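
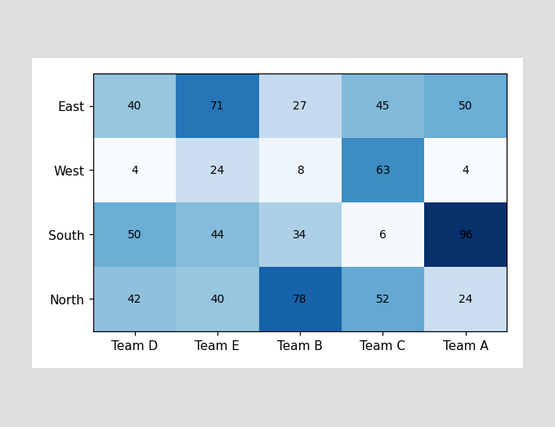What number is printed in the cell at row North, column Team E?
The (North, Team E) cell reads 40.

40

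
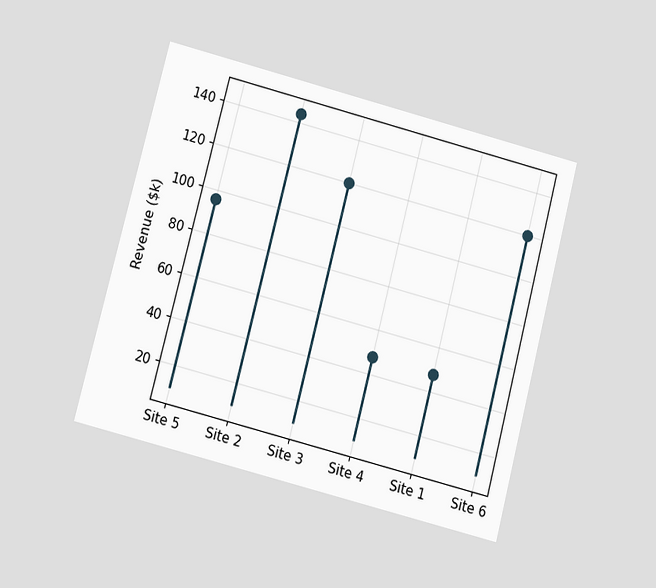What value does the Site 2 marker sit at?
The chart is tilted about 15° clockwise and viewed at a slight angle. The Site 2 marker sits at $144k.

$144k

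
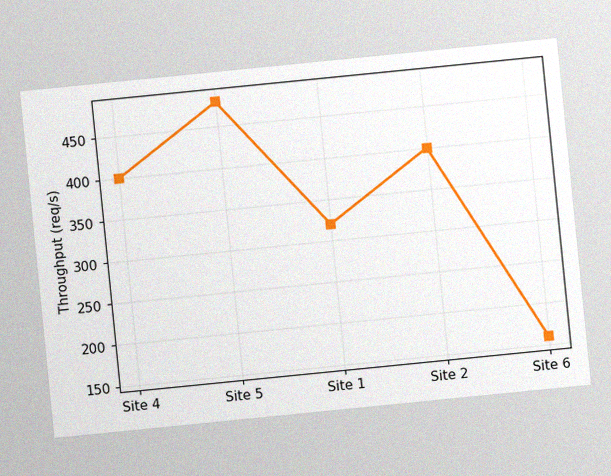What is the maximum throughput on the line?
480req/s

The chart is tilted about 6° counter-clockwise, with some photo noise. The highest point is at Site 5, and reading across to the y-axis gives 480req/s.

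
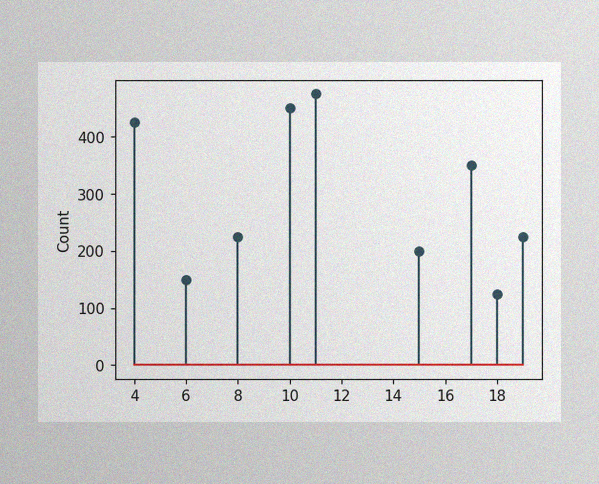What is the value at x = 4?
The image has some photo noise and uneven lighting. The stem at x=4 reaches 425.

425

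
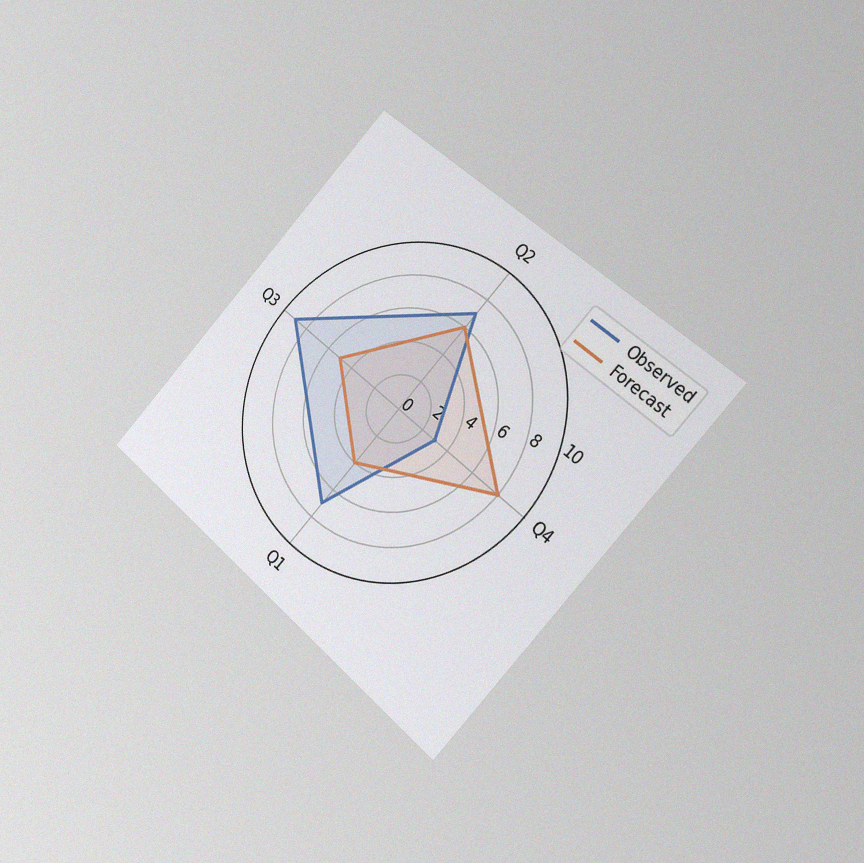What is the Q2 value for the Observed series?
7

The chart is tilted about 43° clockwise and viewed slightly from the right, with some photo noise. On the Q2 axis, Observed reaches 7.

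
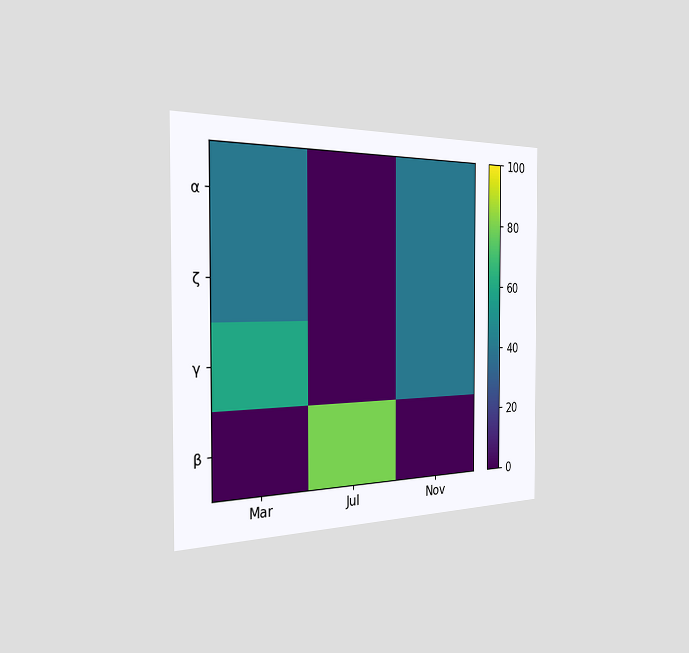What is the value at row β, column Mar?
The chart is viewed slightly from the left. Matching cell (β, Mar) against the colorbar gives 0.

0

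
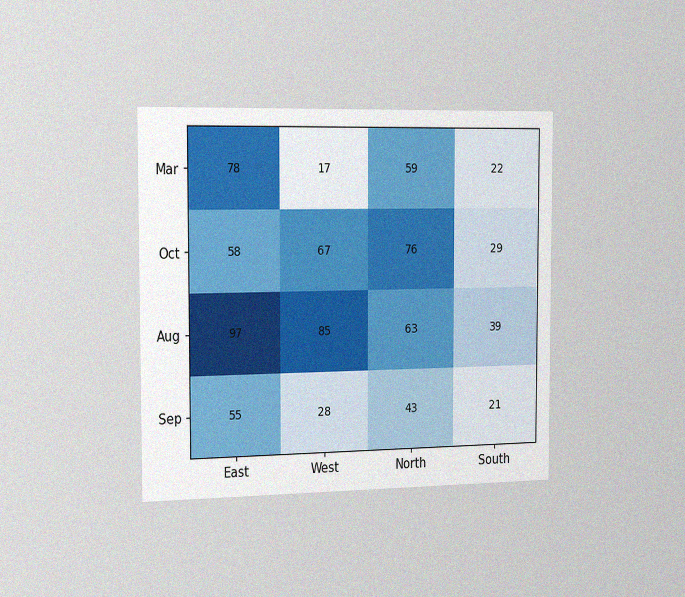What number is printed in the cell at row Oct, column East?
The chart is viewed slightly from the left, with some photo noise. The (Oct, East) cell reads 58.

58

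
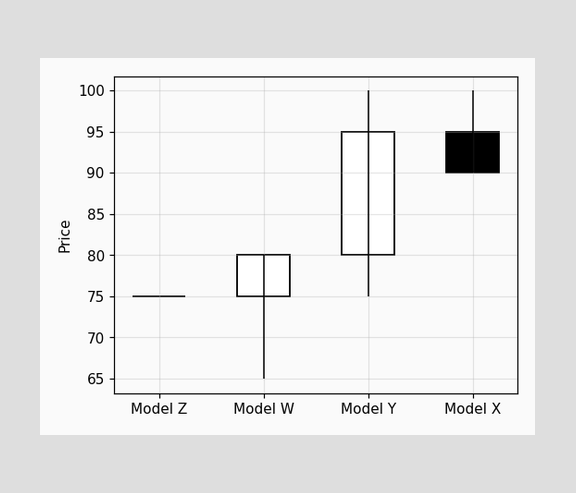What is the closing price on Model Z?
75

The Model Z candle closes at 75.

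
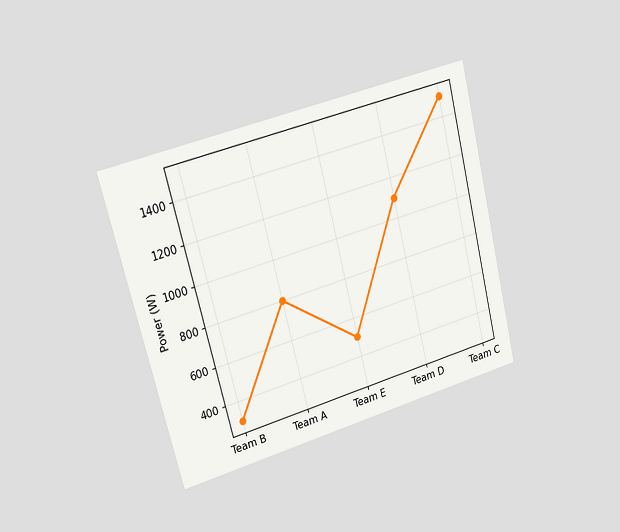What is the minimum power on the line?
300W

The chart is tilted about 14° counter-clockwise and viewed slightly from the left. The lowest point is at Team B, and reading across to the y-axis gives 300W.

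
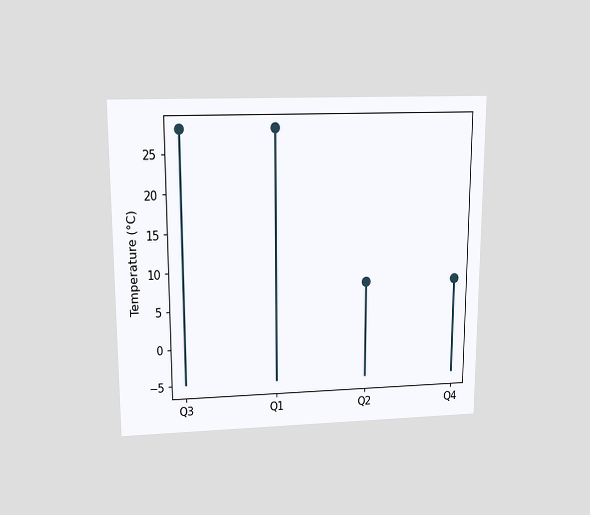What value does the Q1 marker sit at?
The chart is viewed slightly from above. The Q1 marker sits at 28°C.

28°C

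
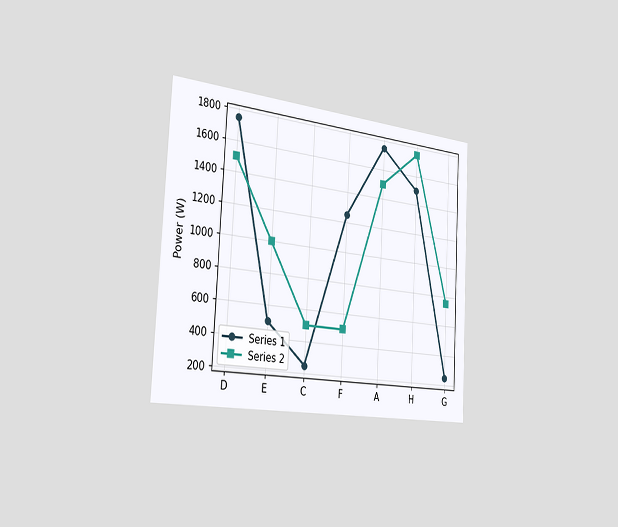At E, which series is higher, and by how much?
Series 2, by 500W

The chart is tilted about 3° clockwise and viewed slightly from the left. At E, Series 2 sits above the other line by 500W.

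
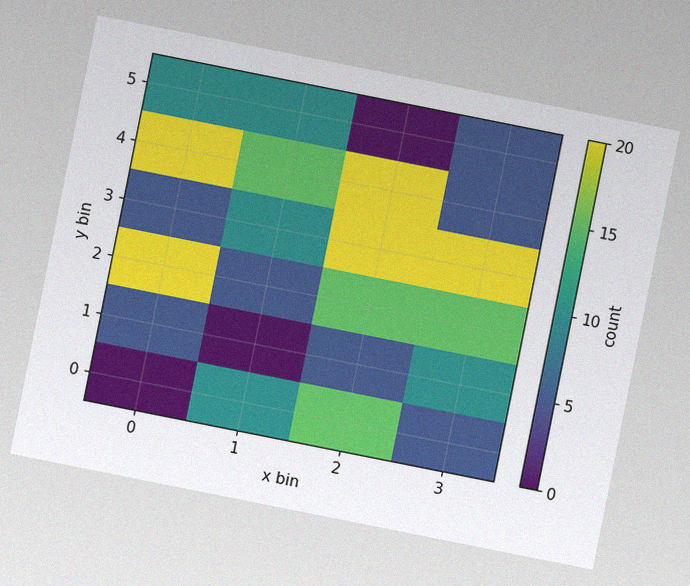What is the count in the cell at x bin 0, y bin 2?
The chart is tilted about 11° clockwise, with some photo noise. Matching the cell (0, 2) against the colorbar gives 20.

20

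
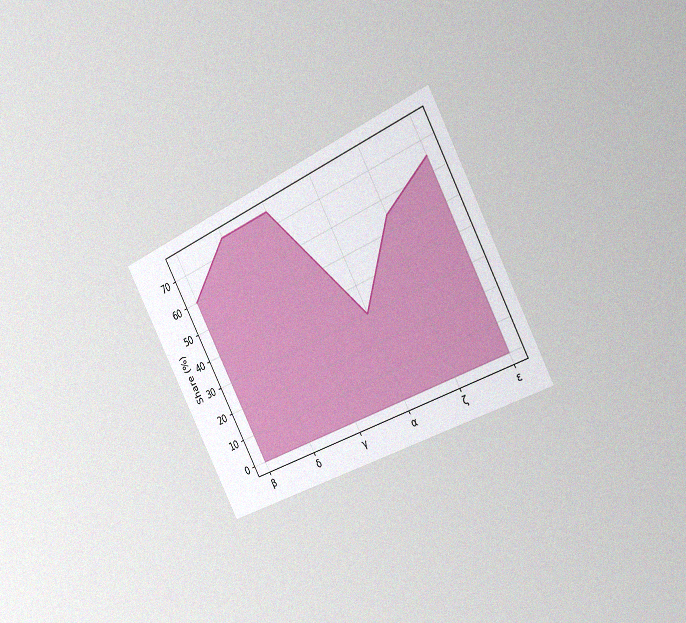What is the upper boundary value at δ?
75%

The chart is tilted about 28° counter-clockwise and viewed slightly from the right, with some photo noise. At δ the upper boundary is at 75%.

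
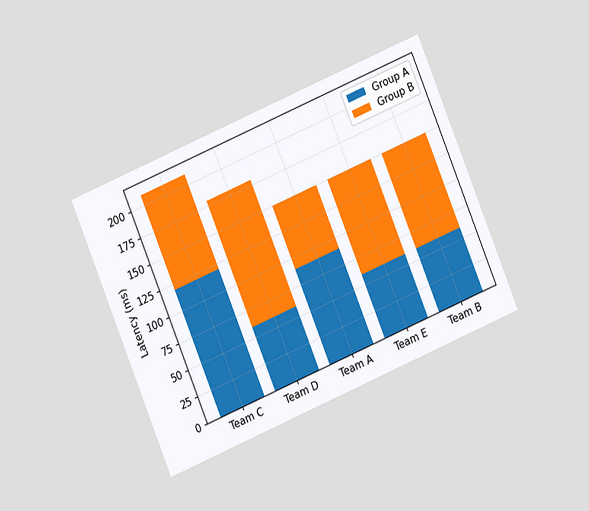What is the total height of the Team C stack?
210ms

The chart is tilted about 23° counter-clockwise and viewed at a slight angle. The Team C stack's top reaches 210ms on the y-axis.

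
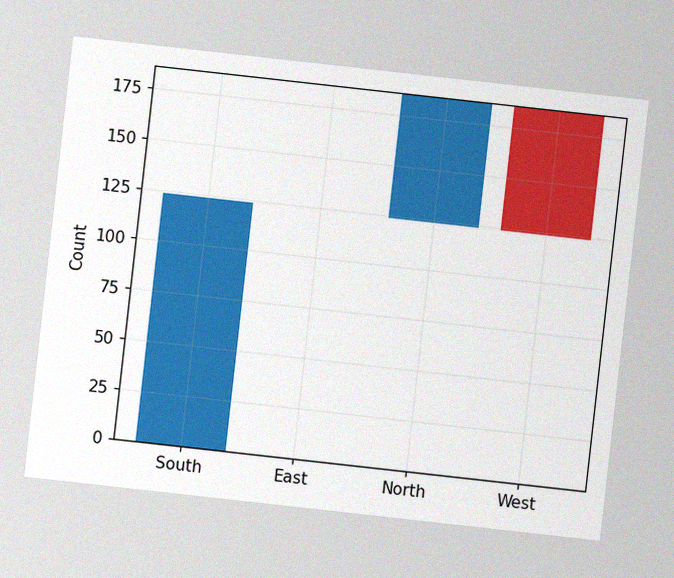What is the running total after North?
186

The chart is tilted about 6° clockwise, with some photo noise. After North the running total reaches 186.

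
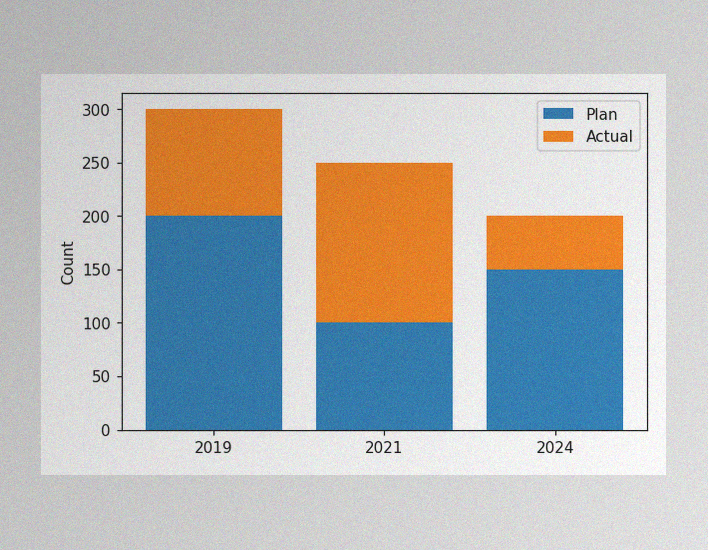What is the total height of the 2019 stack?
300

The image has some photo noise and uneven lighting. The 2019 stack's top reaches 300 on the y-axis.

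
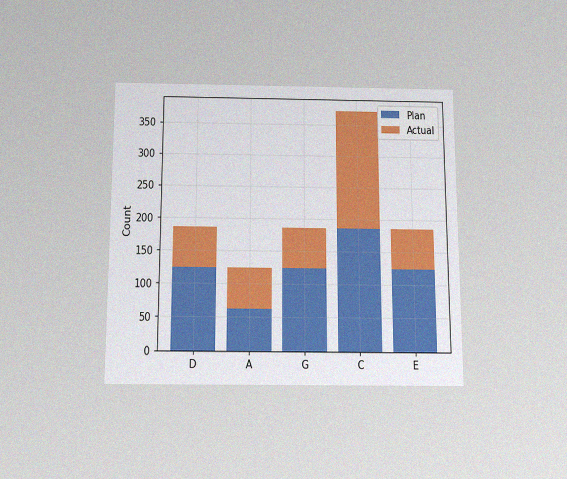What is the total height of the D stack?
The chart is viewed slightly from below, with some photo noise. The D stack's top reaches 186 on the y-axis.

186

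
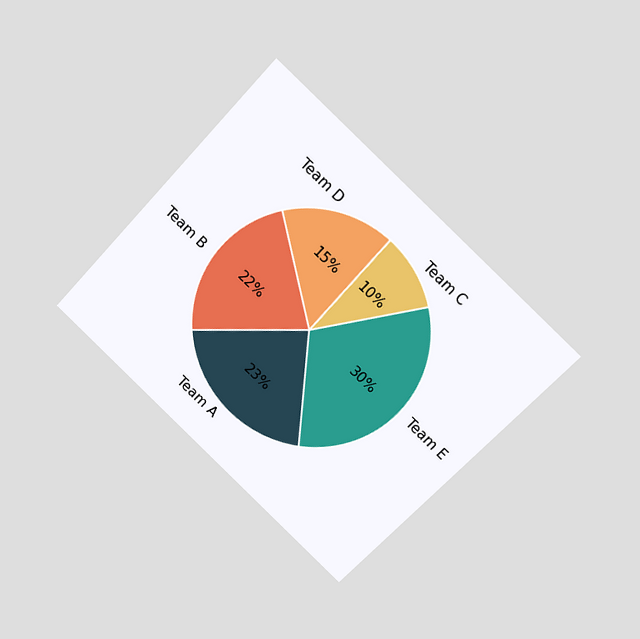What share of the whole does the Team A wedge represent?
The chart is tilted about 43° clockwise and viewed at a slight angle. The Team A slice takes up 23% of the pie.

23%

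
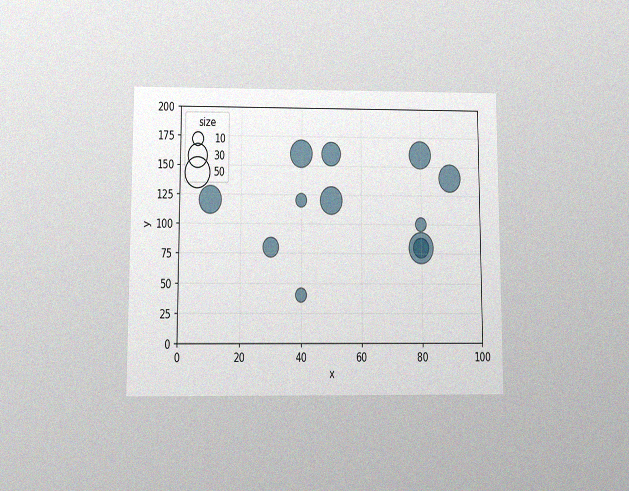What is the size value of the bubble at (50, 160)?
30

The chart is viewed at a slight angle, with some photo noise. Matching the bubble at (50, 160) against the size legend gives 30.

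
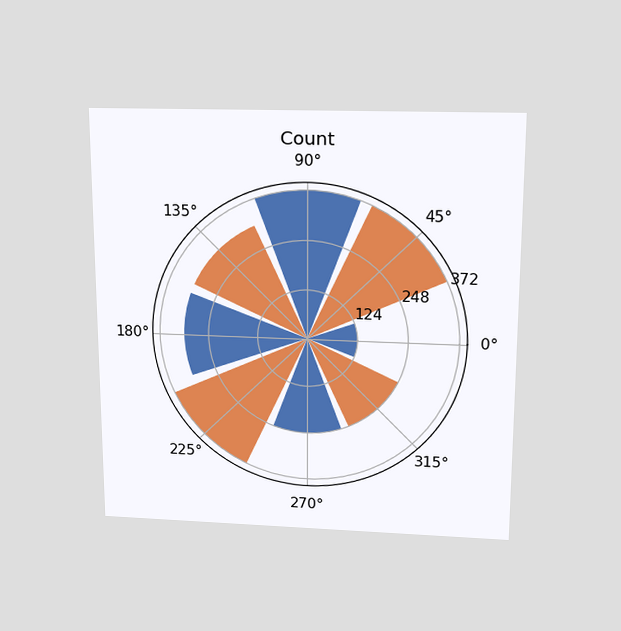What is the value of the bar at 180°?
310

The chart is viewed slightly from above. The bar at 180° reaches 310 on the radial axis.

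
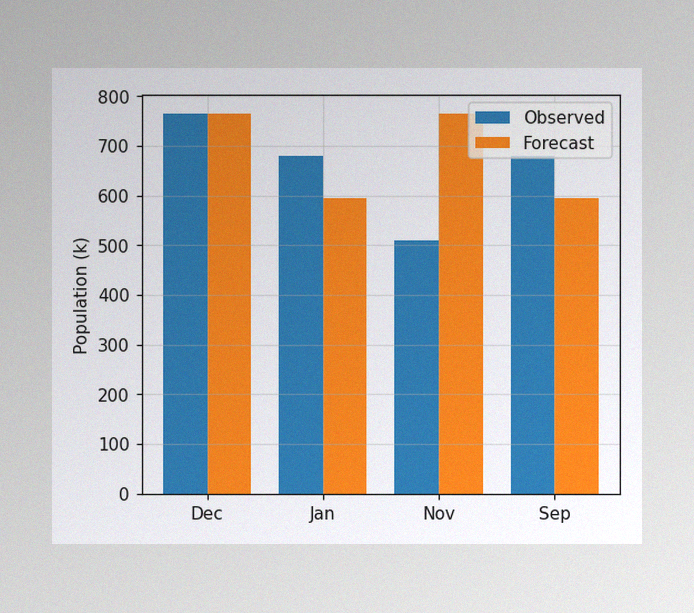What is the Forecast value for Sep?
595k

The image has some photo noise and uneven lighting. The Forecast bar at Sep reaches 595k on the y-axis.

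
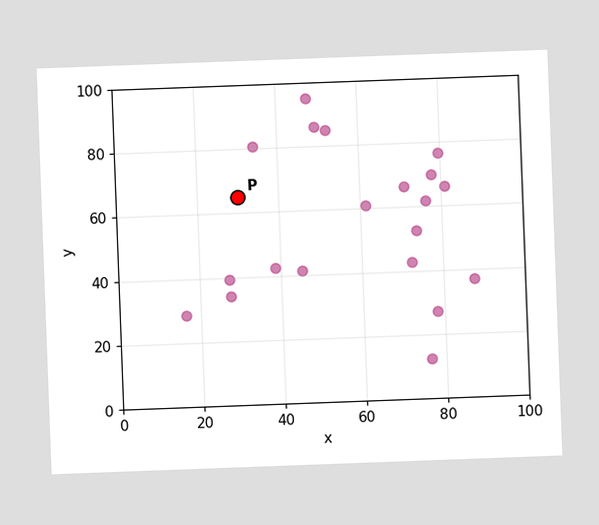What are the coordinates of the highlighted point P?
(30, 65)

The chart is tilted about 2° counter-clockwise. Following the gridlines from P to each axis, P sits at (30, 65).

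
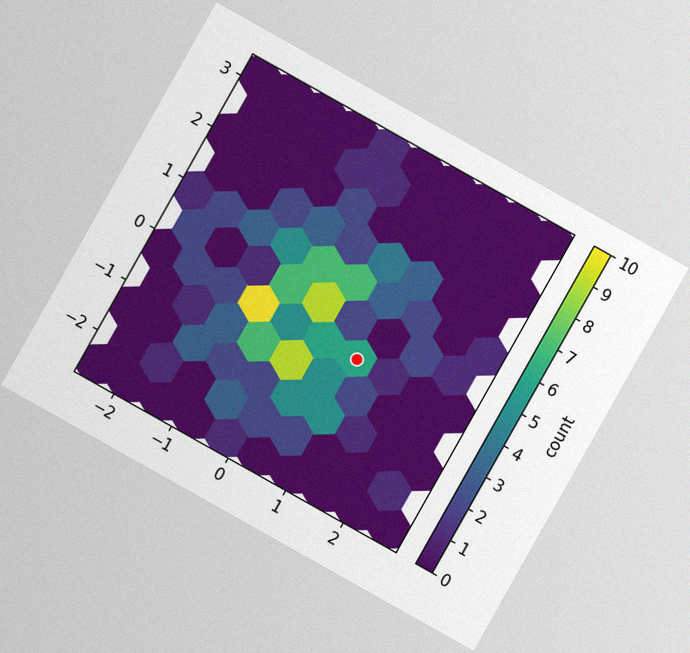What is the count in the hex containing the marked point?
The chart is tilted about 29° clockwise, with some photo noise. The marked hex reads 6 on the colorbar.

6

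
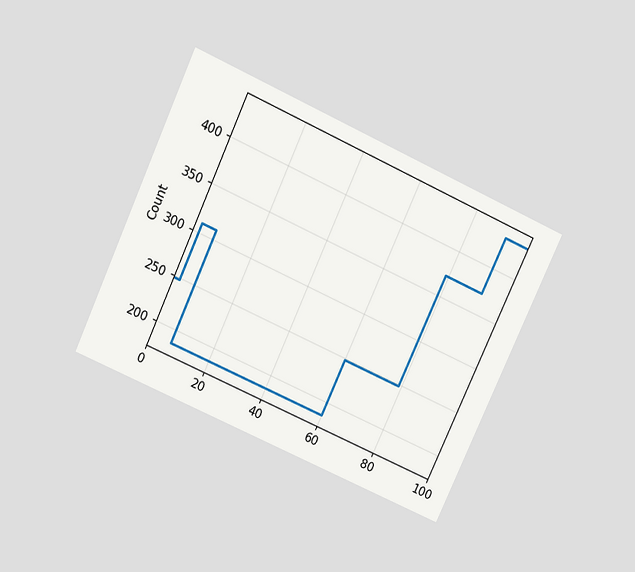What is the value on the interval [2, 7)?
The chart is tilted about 25° clockwise and viewed slightly from above. On [2, 7) the step sits at 310.

310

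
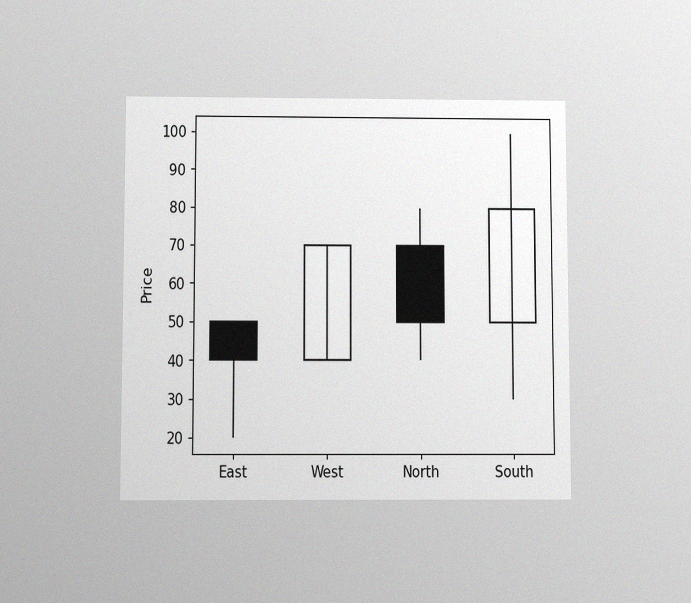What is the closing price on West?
70

The chart is viewed slightly from below, with some photo noise. The West candle closes at 70.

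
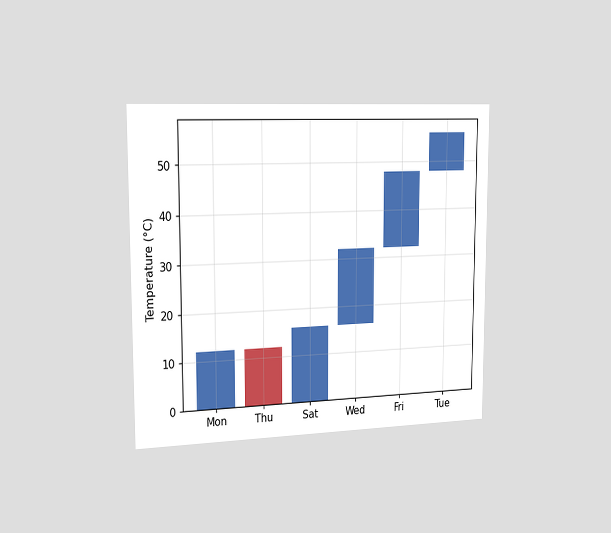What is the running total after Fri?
48°C

The chart is viewed slightly from the left. After Fri the running total reaches 48°C.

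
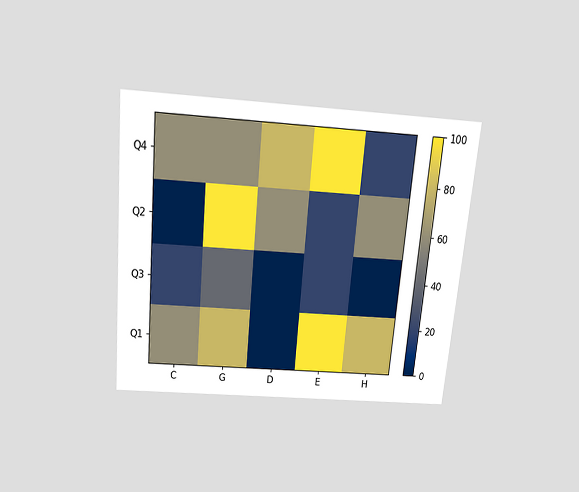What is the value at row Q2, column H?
60

The chart is tilted about 5° clockwise and viewed slightly from above. Matching cell (Q2, H) against the colorbar gives 60.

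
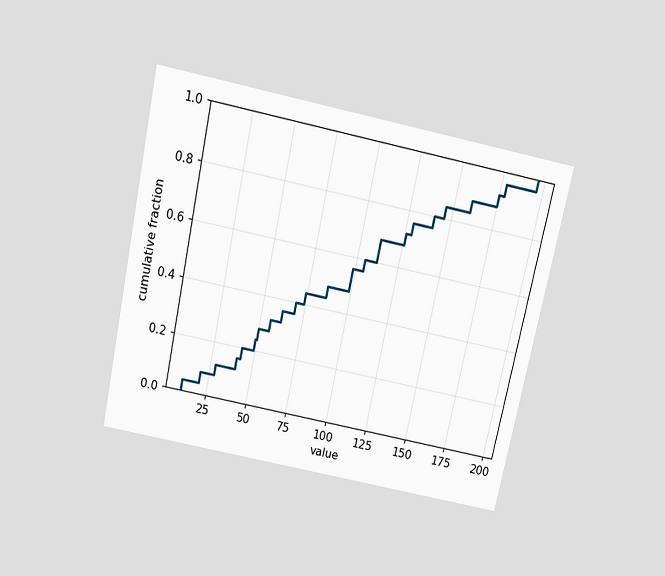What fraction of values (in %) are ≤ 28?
The chart is tilted about 12° clockwise and viewed slightly from above. At x=28 the ECDF step is at 12%.

12%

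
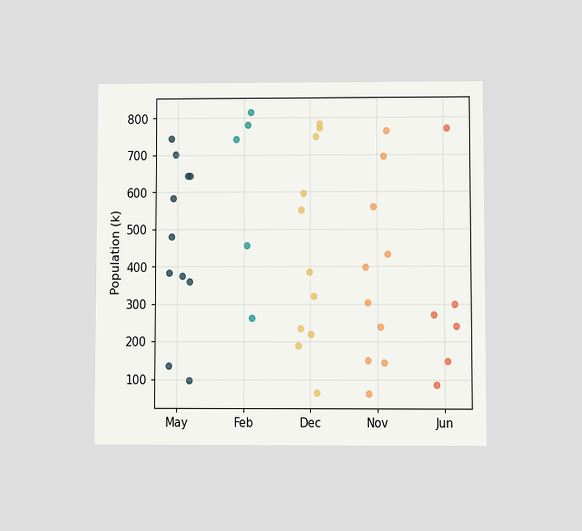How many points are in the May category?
The chart is viewed at a slight angle. Counting the markers in the May column gives 11.

11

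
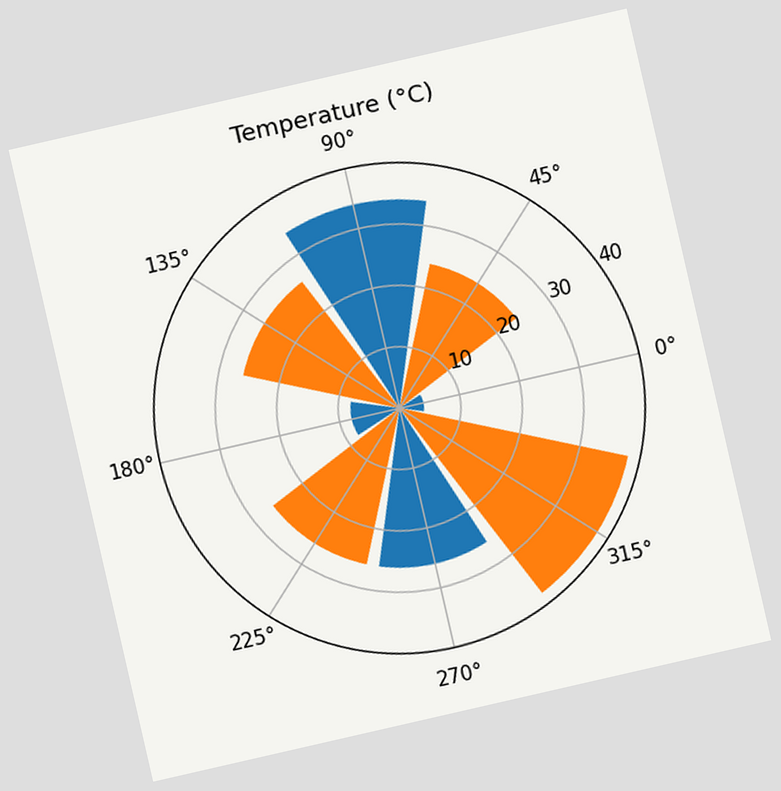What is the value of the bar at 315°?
The chart is tilted about 13° counter-clockwise. The bar at 315° reaches 38°C on the radial axis.

38°C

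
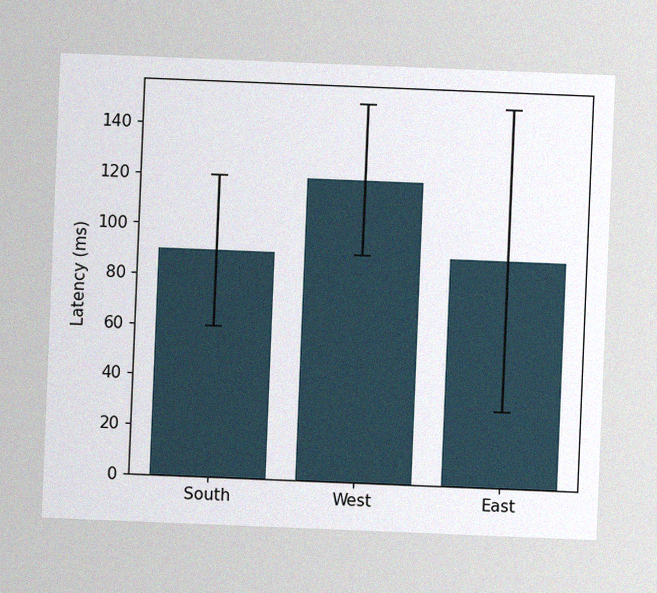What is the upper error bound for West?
The chart is tilted about 2° clockwise, with some photo noise. The West bar's upper whisker reaches 150ms.

150ms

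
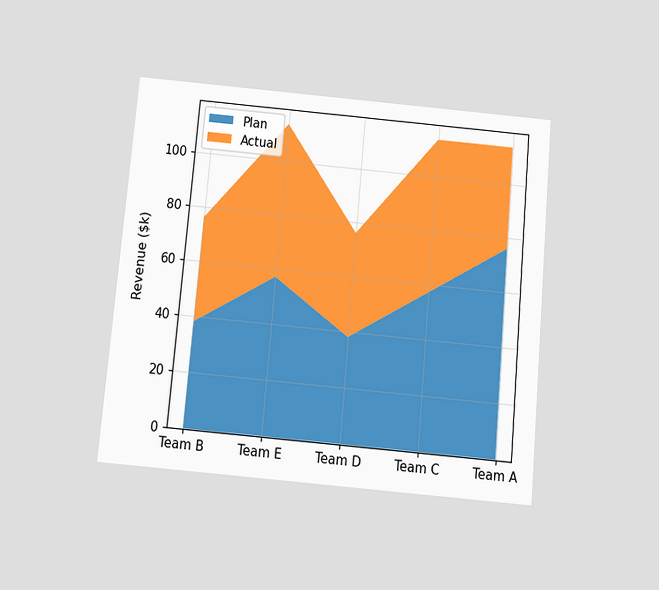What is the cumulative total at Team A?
The chart is tilted about 5° clockwise and viewed slightly from below. The stacked total at Team A reaches $114k.

$114k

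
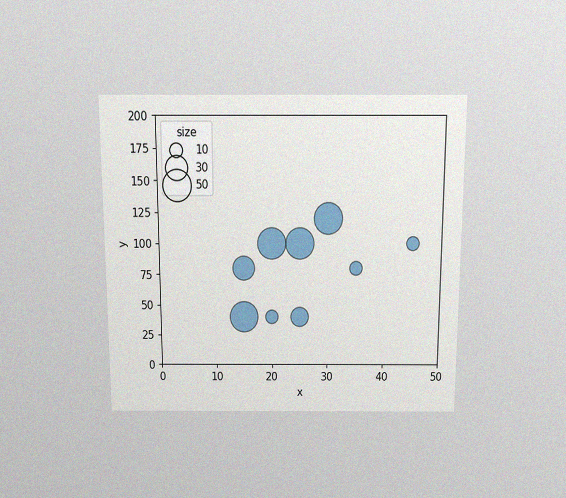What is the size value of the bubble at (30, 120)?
The chart is viewed slightly from above, with some photo noise. Matching the bubble at (30, 120) against the size legend gives 50.

50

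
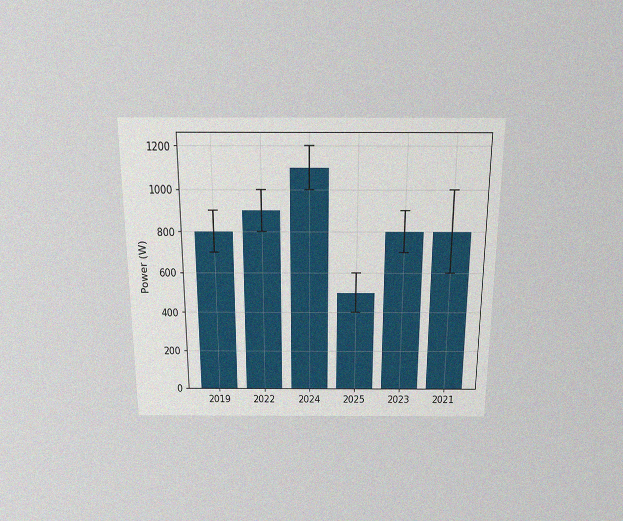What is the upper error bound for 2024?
1200W

The chart is viewed slightly from above, with some photo noise. The 2024 bar's upper whisker reaches 1200W.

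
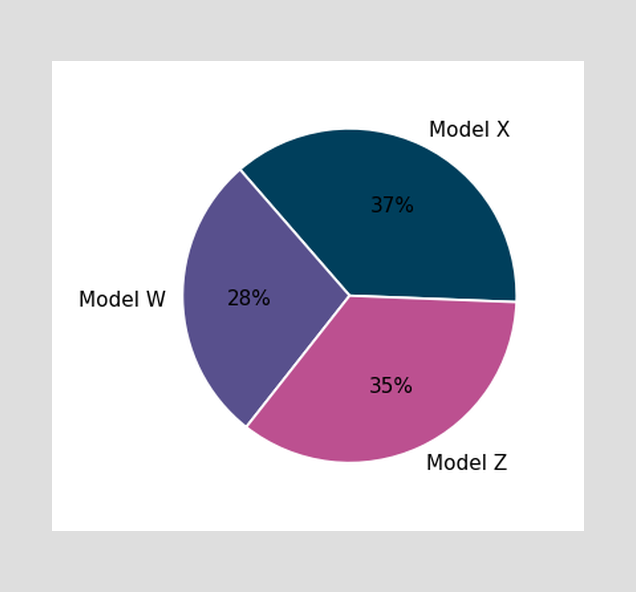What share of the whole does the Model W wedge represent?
28%

The Model W slice takes up 28% of the pie.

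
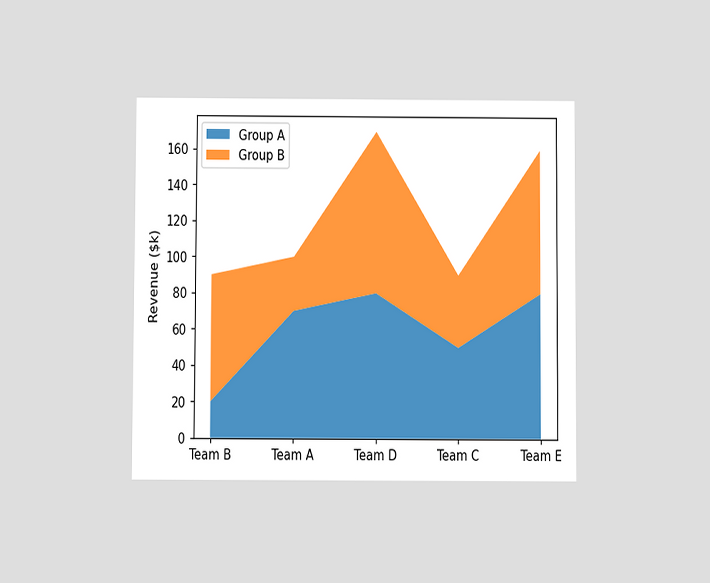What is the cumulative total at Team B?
$90k

The chart is viewed at a slight angle. The stacked total at Team B reaches $90k.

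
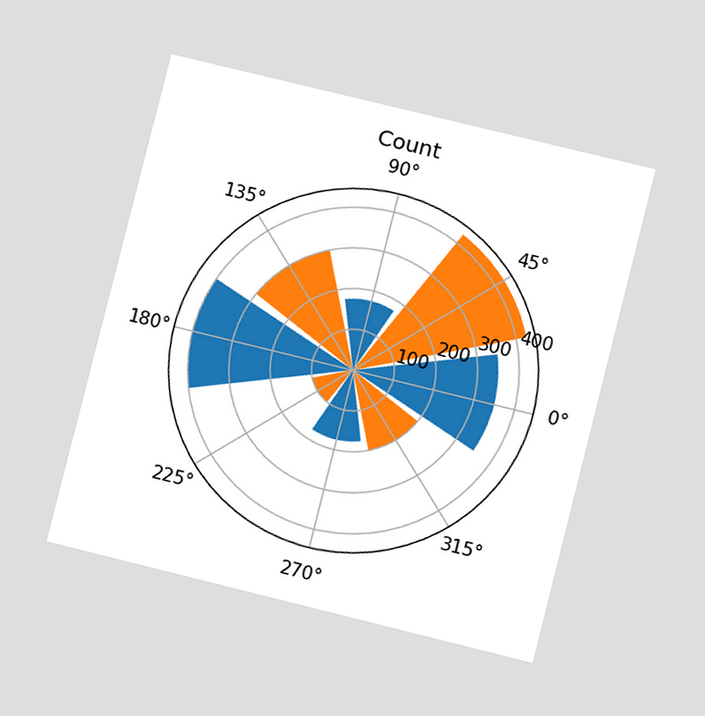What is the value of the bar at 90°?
175

The chart is tilted about 14° clockwise and viewed at a slight angle. The bar at 90° reaches 175 on the radial axis.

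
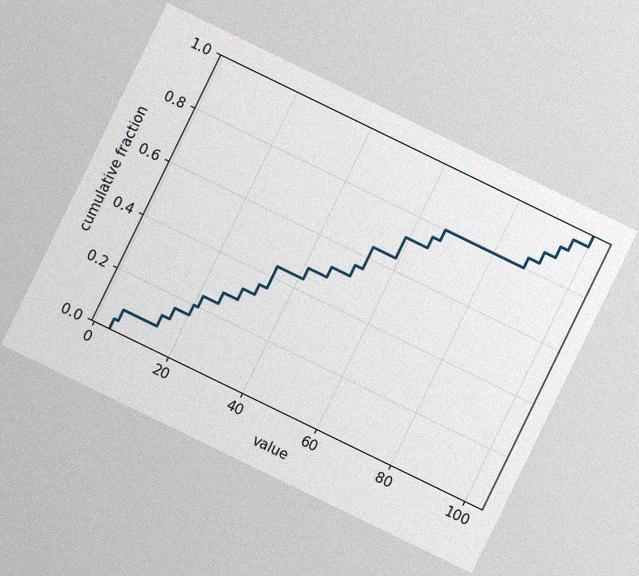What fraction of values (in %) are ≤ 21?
24%

The chart is tilted about 26° clockwise, with some photo noise. At x=21 the ECDF step is at 24%.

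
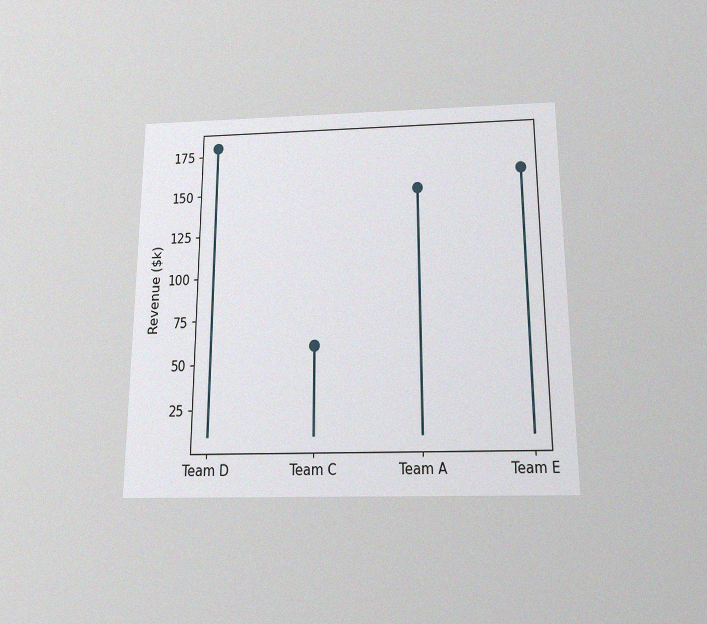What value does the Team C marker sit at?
$60k

The chart is viewed slightly from below, with some photo noise. The Team C marker sits at $60k.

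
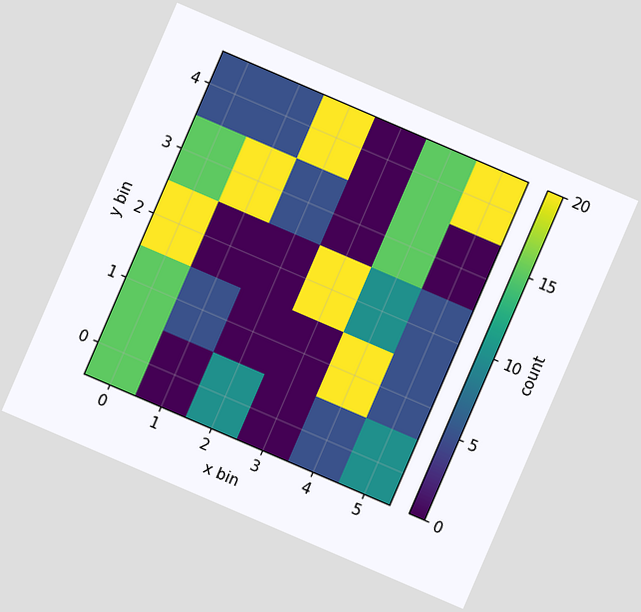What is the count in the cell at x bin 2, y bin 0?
The chart is tilted about 23° clockwise. Matching the cell (2, 0) against the colorbar gives 10.

10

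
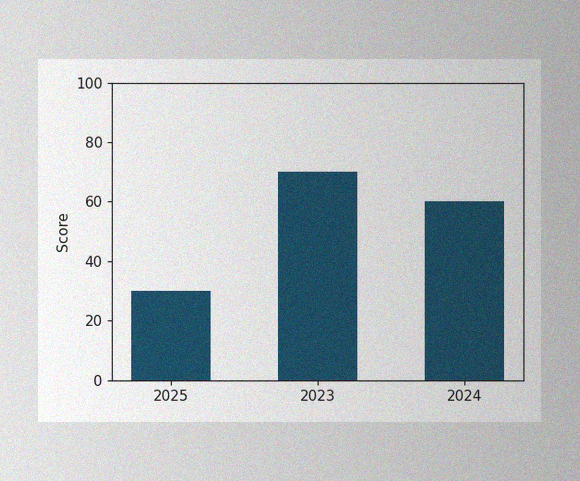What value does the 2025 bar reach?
30

The image has some photo noise and uneven lighting. Reading along the chart's y-axis, the 2025 bar reaches 30.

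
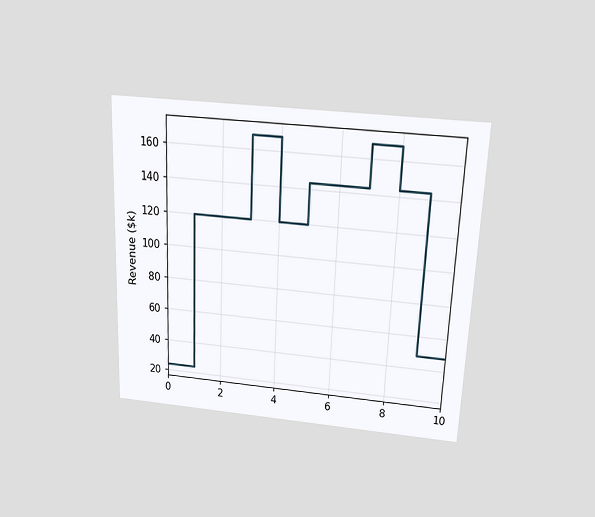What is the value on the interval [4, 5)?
$120k

The chart is tilted about 2° clockwise and viewed slightly from above. On [4, 5) the step sits at $120k.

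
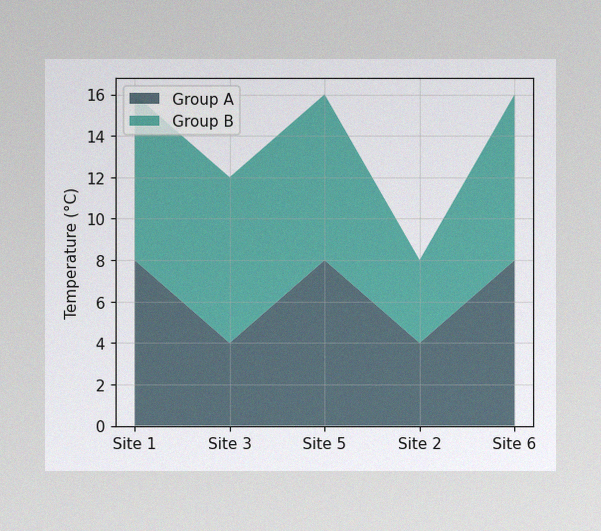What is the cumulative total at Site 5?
16°C

The image has some photo noise and uneven lighting. The stacked total at Site 5 reaches 16°C.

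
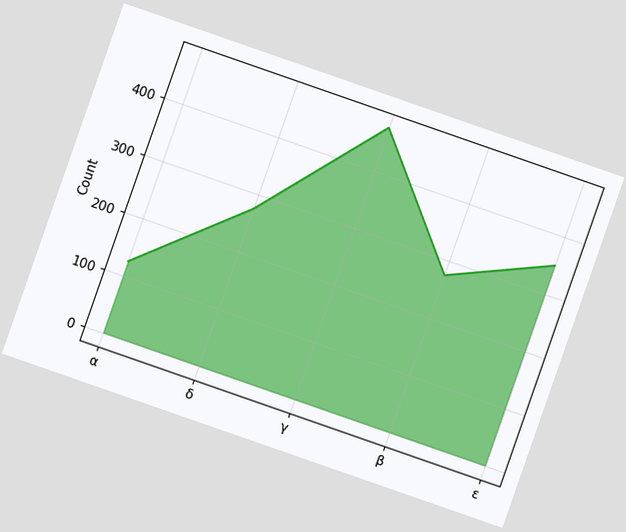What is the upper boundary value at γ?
The chart is tilted about 19° clockwise. At γ the upper boundary is at 475.

475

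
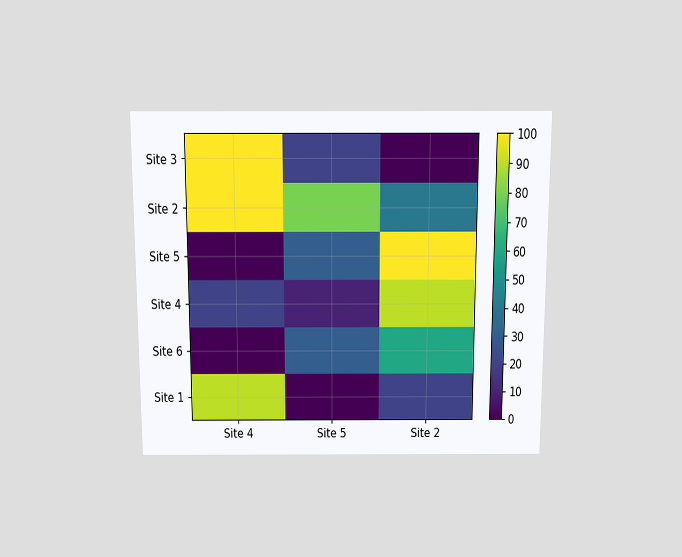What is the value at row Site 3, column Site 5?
20

The chart is viewed slightly from above. Matching cell (Site 3, Site 5) against the colorbar gives 20.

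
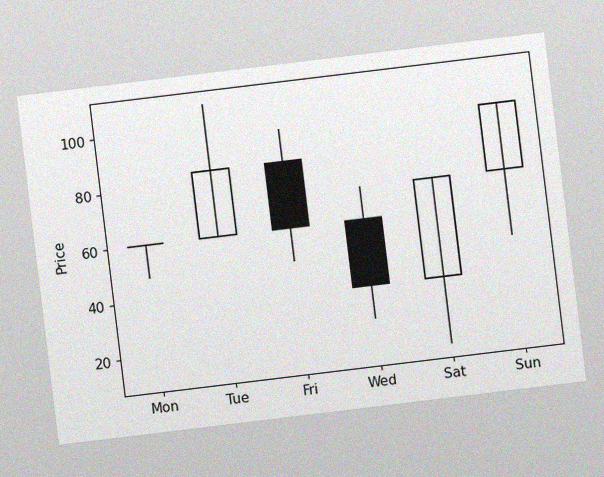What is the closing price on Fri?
The chart is tilted about 7° counter-clockwise, with some photo noise. The Fri candle closes at 60.

60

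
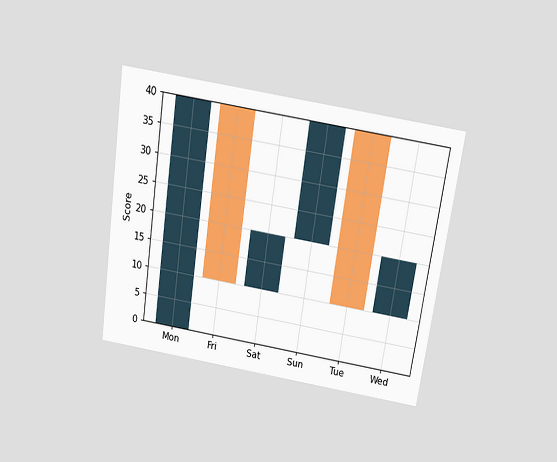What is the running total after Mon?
The chart is tilted about 8° clockwise and viewed slightly from above. After Mon the running total reaches 40.

40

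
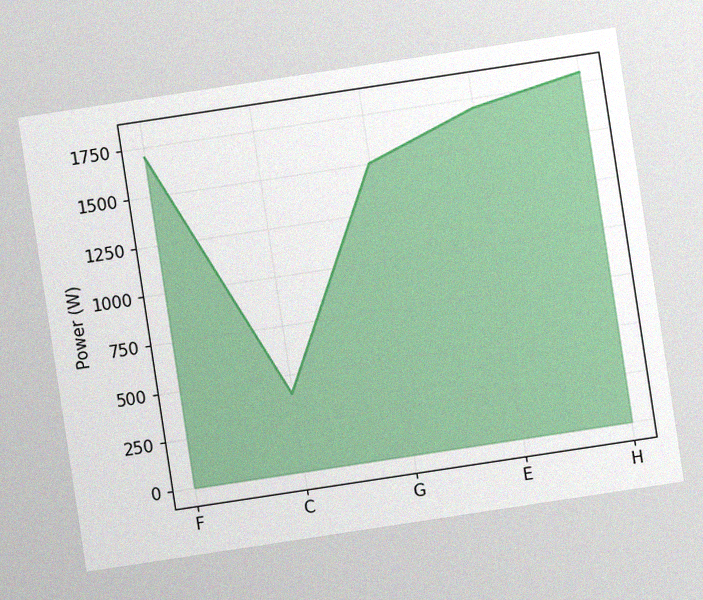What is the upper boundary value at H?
1800W

The chart is tilted about 9° counter-clockwise, with some photo noise. At H the upper boundary is at 1800W.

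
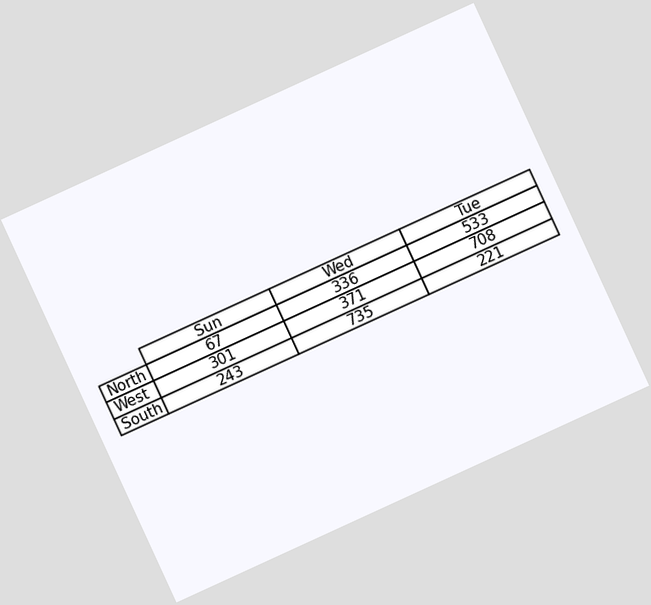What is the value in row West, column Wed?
371

The chart is tilted about 25° counter-clockwise. The (West, Wed) cell reads 371.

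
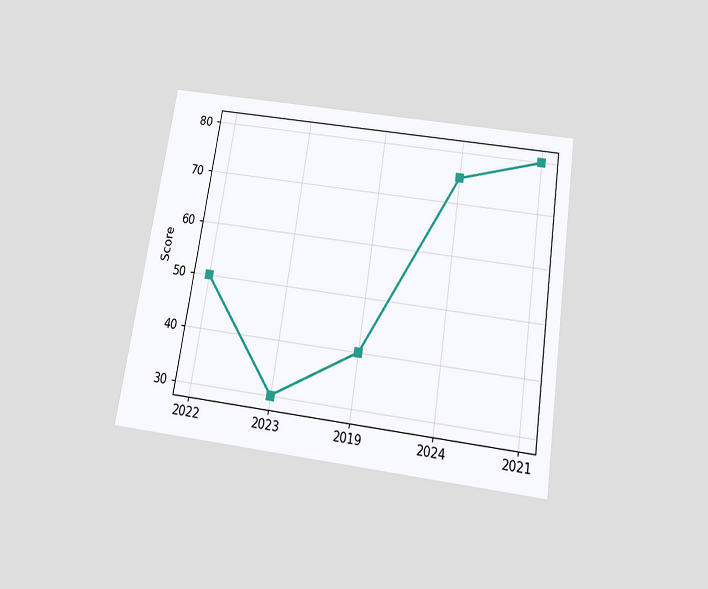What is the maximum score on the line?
The chart is tilted about 9° clockwise and viewed slightly from below. The highest point is at 2021, and reading across to the y-axis gives 80.

80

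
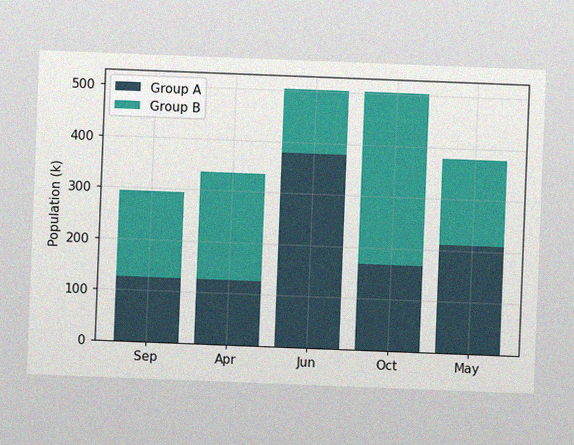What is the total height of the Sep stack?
The chart is tilted about 2° clockwise, with some photo noise. The Sep stack's top reaches 294k on the y-axis.

294k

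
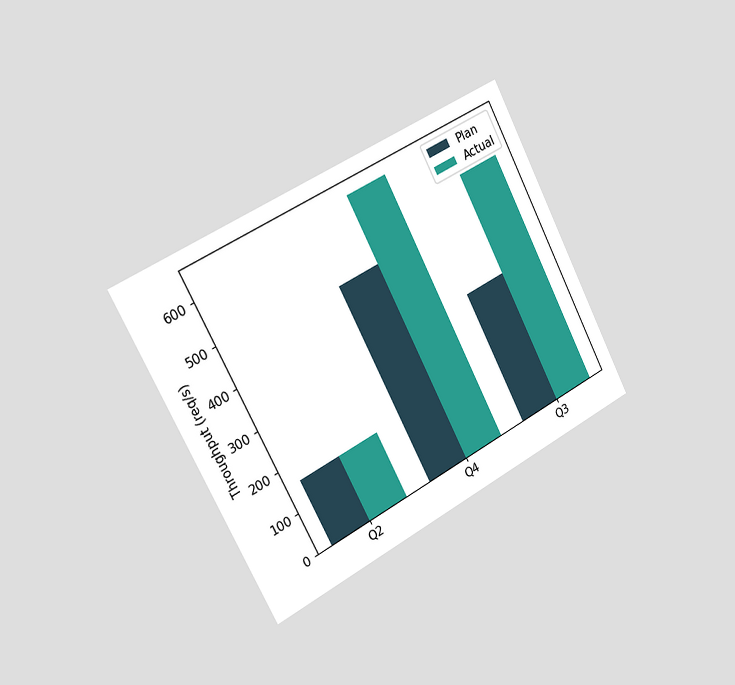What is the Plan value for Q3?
320req/s

The chart is tilted about 27° counter-clockwise and viewed slightly from the left. The Plan bar at Q3 reaches 320req/s on the y-axis.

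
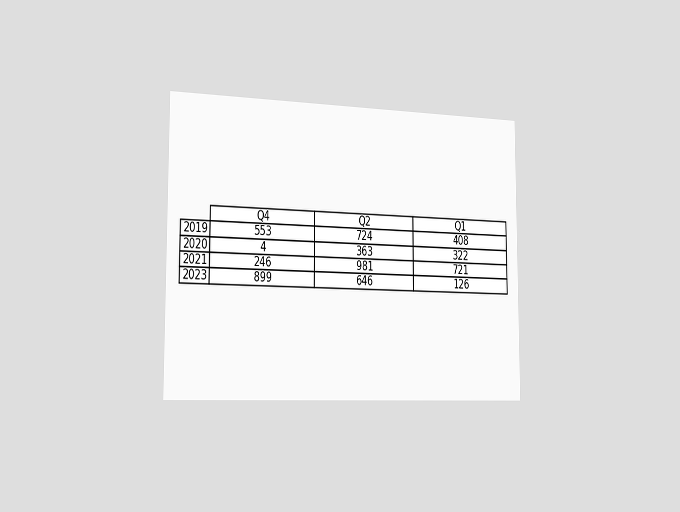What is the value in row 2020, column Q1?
322

The chart is viewed slightly from the left. The (2020, Q1) cell reads 322.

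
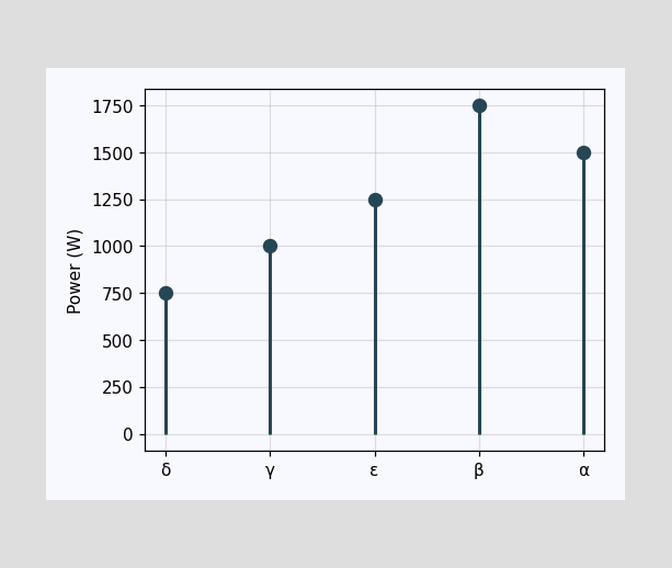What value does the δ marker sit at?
The δ marker sits at 750W.

750W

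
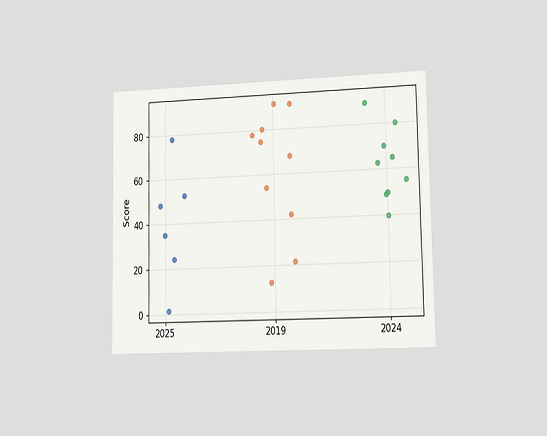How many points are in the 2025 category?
6

The chart is viewed slightly from the right. Counting the markers in the 2025 column gives 6.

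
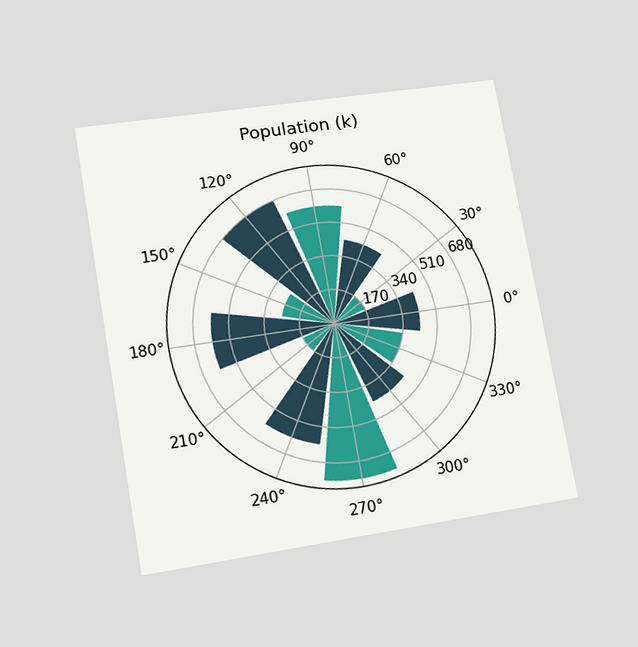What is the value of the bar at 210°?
The chart is tilted about 10° counter-clockwise and viewed at a slight angle. The bar at 210° reaches 170k on the radial axis.

170k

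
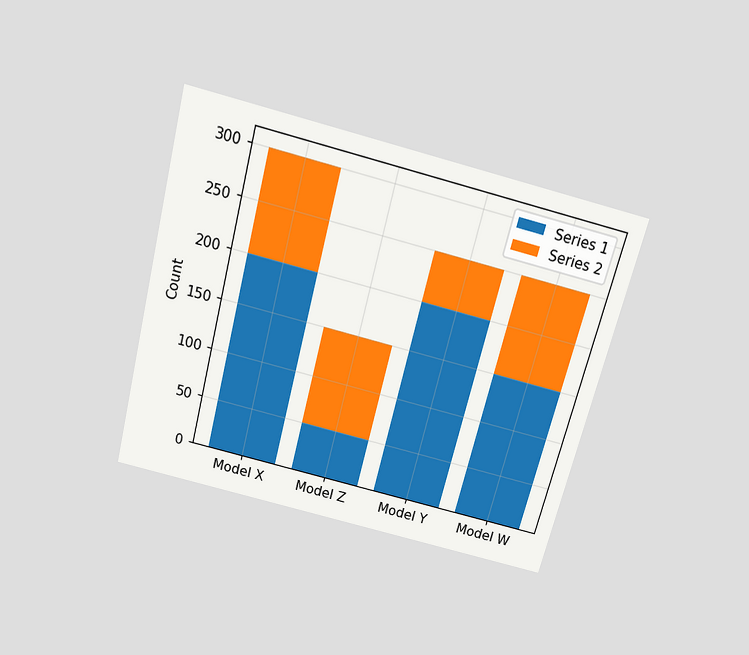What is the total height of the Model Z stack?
The chart is tilted about 14° clockwise and viewed slightly from above. The Model Z stack's top reaches 150 on the y-axis.

150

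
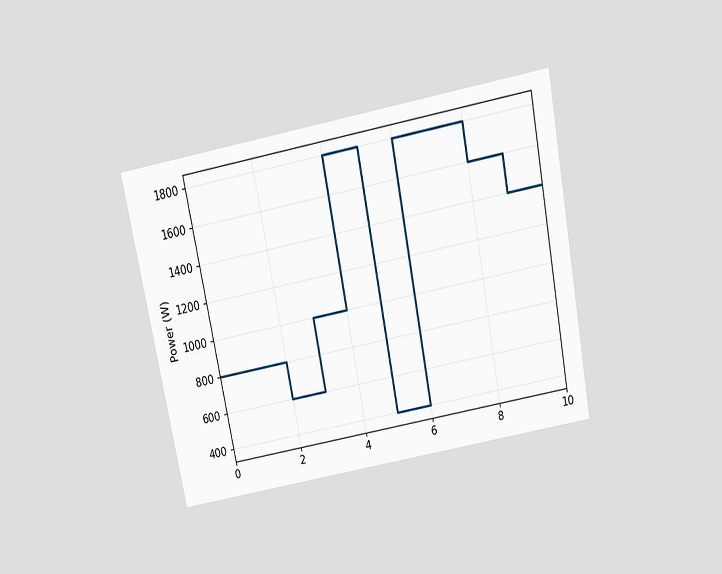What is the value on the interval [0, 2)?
The chart is tilted about 11° counter-clockwise and viewed slightly from above. On [0, 2) the step sits at 800W.

800W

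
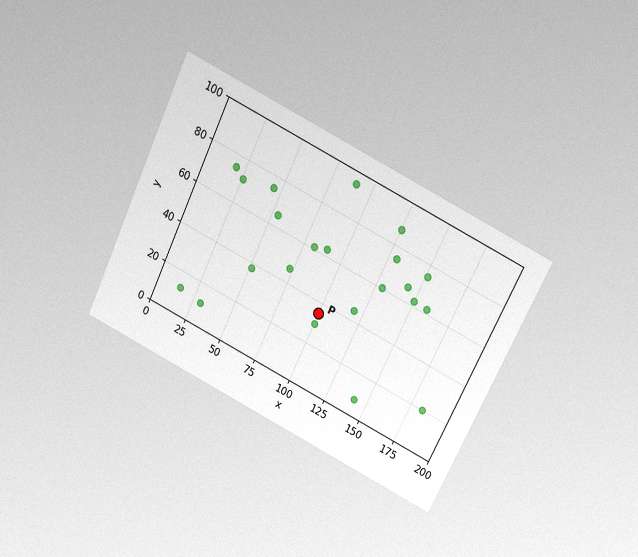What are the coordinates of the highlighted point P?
The chart is tilted about 26° clockwise and viewed slightly from above, with some photo noise. Following the gridlines from P to each axis, P sits at (100, 35).

(100, 35)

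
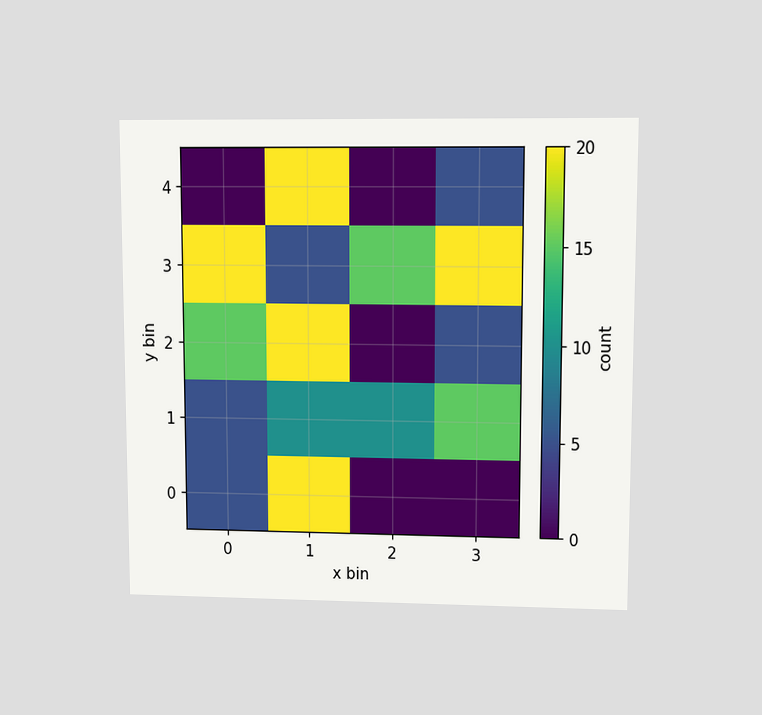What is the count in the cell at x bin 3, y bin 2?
5

The chart is viewed at a slight angle. Matching the cell (3, 2) against the colorbar gives 5.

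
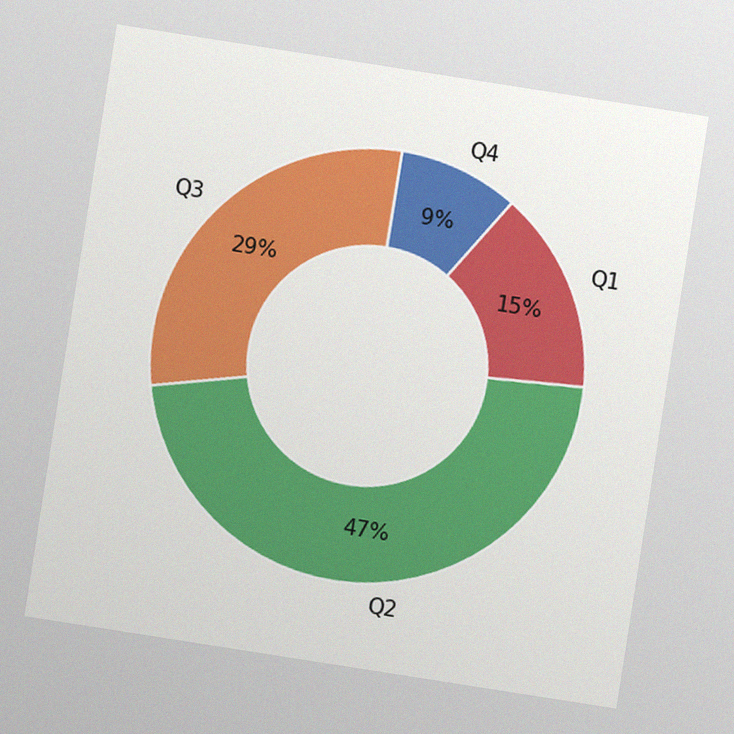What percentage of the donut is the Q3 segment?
29%

The chart is tilted about 9° clockwise, with some photo noise. The Q3 segment takes up 29% of the ring.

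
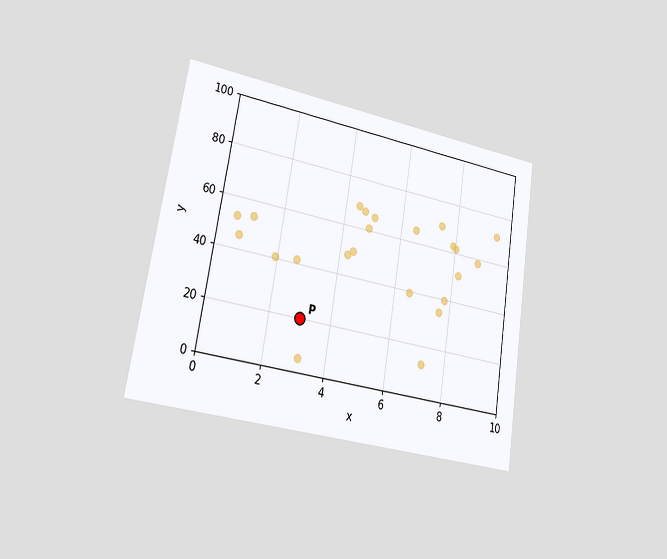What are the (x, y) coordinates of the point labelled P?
The chart is tilted about 9° clockwise and viewed slightly from the left. Following the gridlines from P to each axis, P sits at (3, 20).

(3, 20)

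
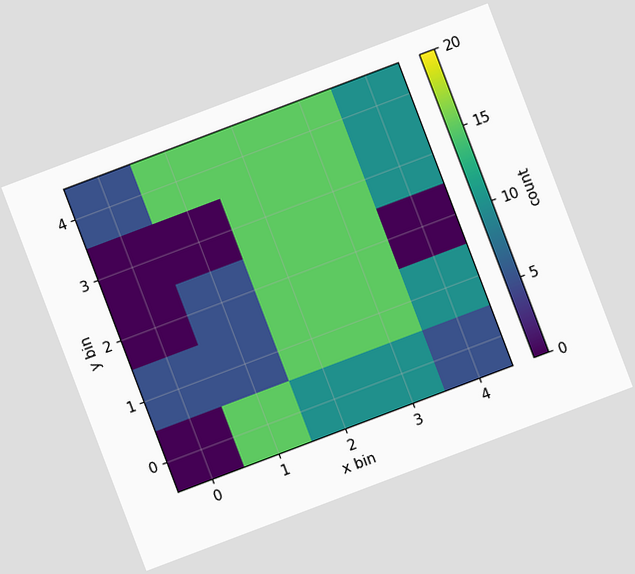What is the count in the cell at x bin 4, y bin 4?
The chart is tilted about 21° counter-clockwise. Matching the cell (4, 4) against the colorbar gives 10.

10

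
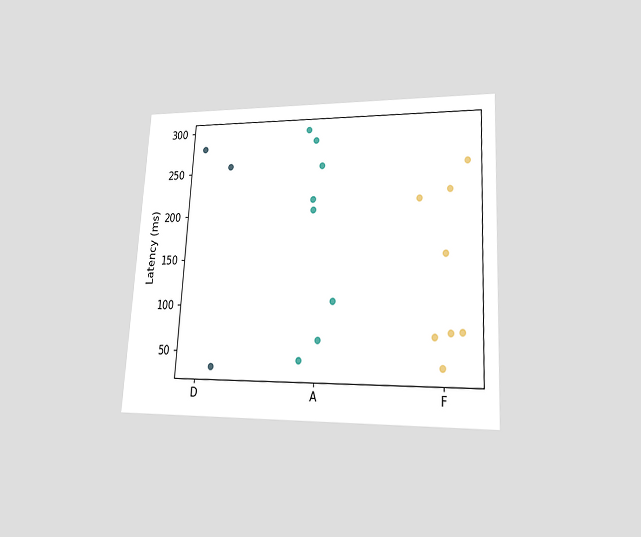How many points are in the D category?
The chart is tilted about 3° clockwise and viewed at a slight angle. Counting the markers in the D column gives 3.

3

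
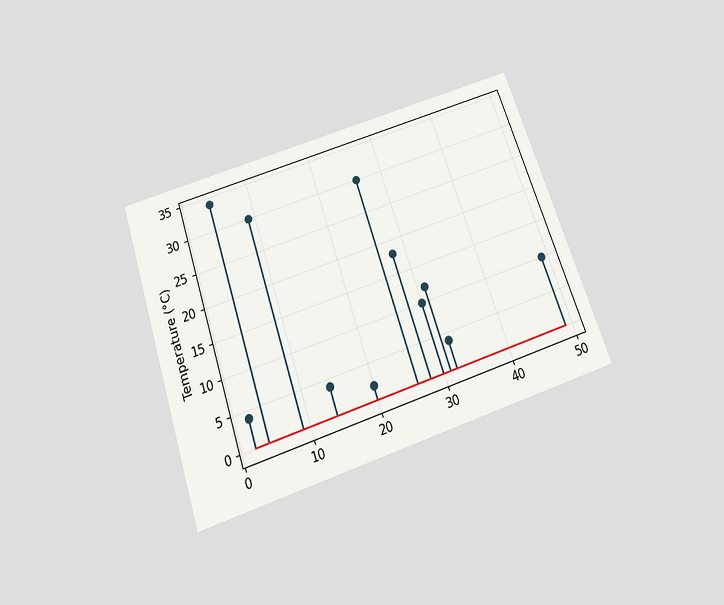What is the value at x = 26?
30°C

The chart is tilted about 19° counter-clockwise and viewed slightly from below. The stem at x=26 reaches 30°C.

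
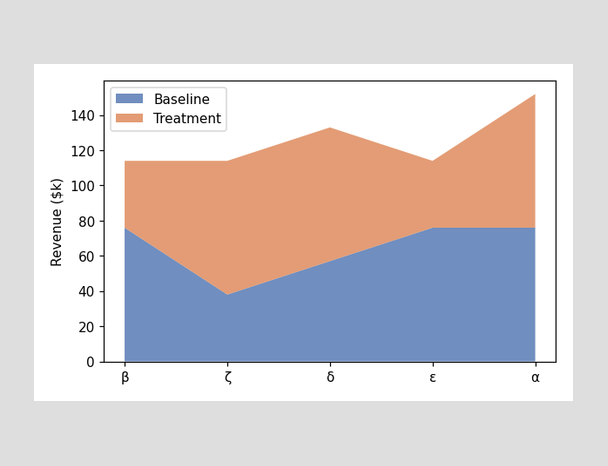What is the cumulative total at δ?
$133k

The stacked total at δ reaches $133k.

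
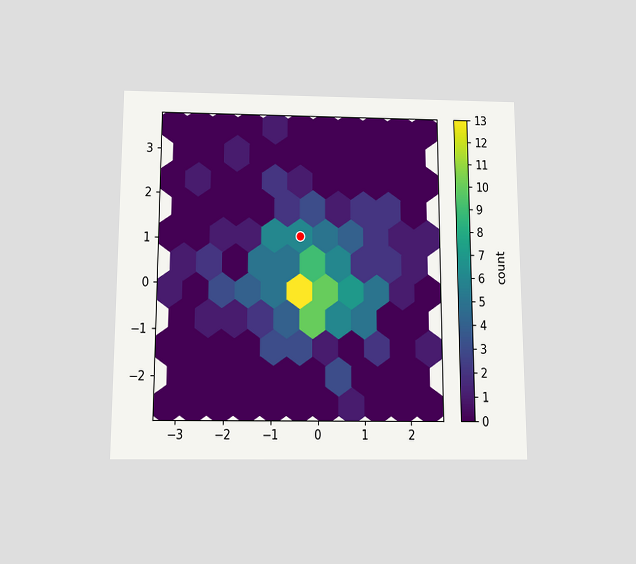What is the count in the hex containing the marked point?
The chart is viewed slightly from below. The marked hex reads 6 on the colorbar.

6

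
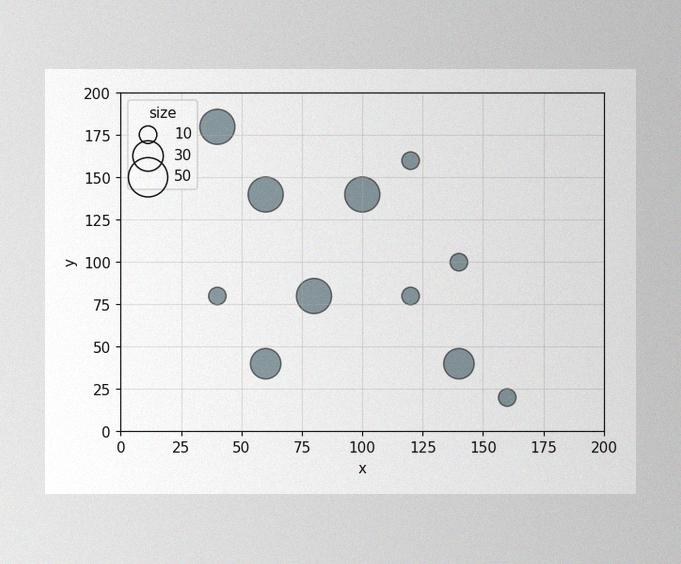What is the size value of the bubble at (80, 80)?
The image has some photo noise and uneven lighting. Matching the bubble at (80, 80) against the size legend gives 40.

40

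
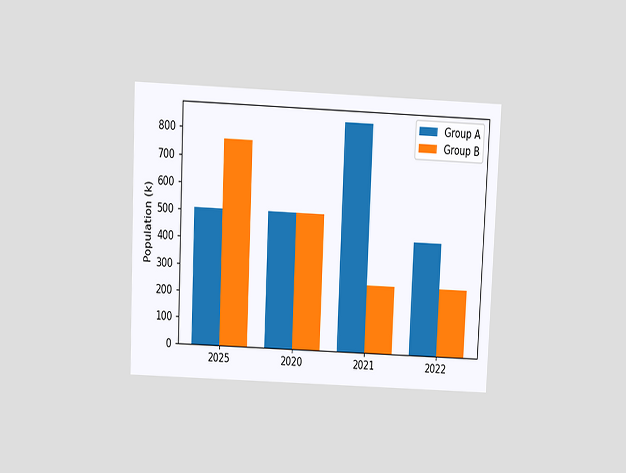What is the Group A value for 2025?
510k

The chart is tilted about 3° clockwise and viewed slightly from above. The Group A bar at 2025 reaches 510k on the y-axis.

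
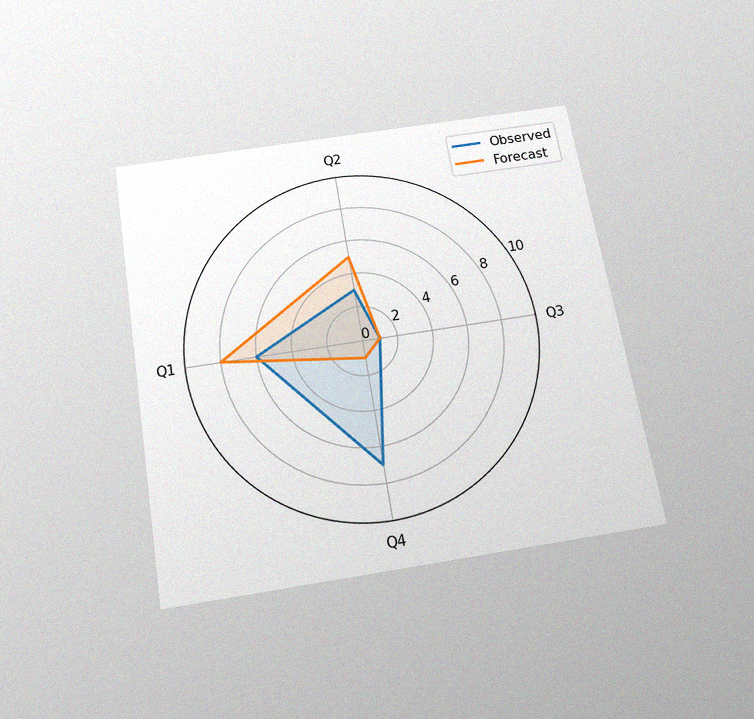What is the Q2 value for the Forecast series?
The chart is tilted about 10° counter-clockwise and viewed slightly from below, with some photo noise. On the Q2 axis, Forecast reaches 5.

5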